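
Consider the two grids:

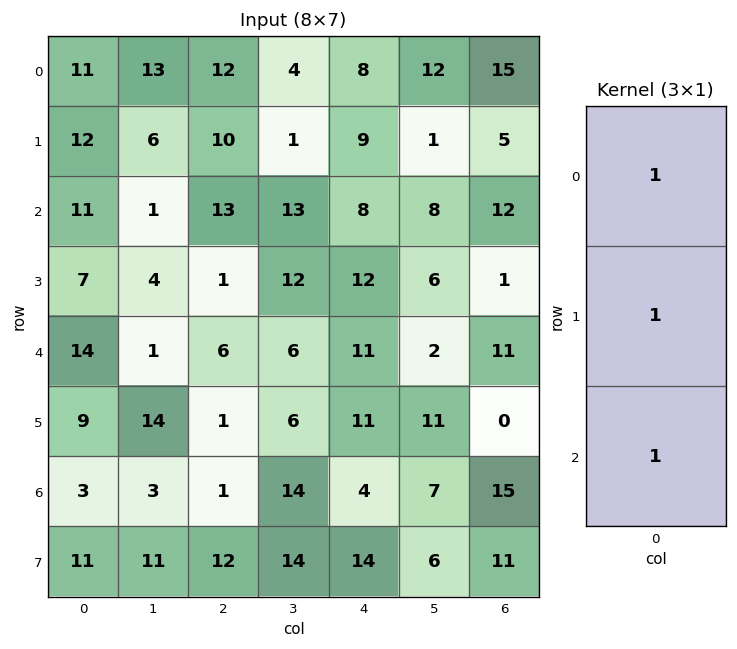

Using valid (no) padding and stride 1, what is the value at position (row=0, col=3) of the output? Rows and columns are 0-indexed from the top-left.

18

The receptive field on the input at this output position is [4 / 1 / 13]. Elementwise product with the kernel and sum: 4·1 + 1·1 + 13·1.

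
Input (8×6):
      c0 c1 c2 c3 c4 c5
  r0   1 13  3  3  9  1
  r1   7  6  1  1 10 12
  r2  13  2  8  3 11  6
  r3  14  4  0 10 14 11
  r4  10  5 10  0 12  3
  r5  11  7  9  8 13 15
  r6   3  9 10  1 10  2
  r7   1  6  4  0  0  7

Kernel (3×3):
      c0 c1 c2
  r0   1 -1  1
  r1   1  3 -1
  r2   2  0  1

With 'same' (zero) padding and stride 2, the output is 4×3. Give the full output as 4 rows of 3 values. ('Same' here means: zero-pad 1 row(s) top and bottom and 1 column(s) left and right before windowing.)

-4 32 43
40 47 64
22 71 71
2 56 46

Output[0,0]: The receptive field on the zero-padded input at this output position is [0 0 0 / 0 1 13 / 0 7 6]. Elementwise product with the kernel and sum: 0·1 + 0·-1 + 0·1 + 0·1 + 1·3 + 13·-1 + 0·2 + 6·1.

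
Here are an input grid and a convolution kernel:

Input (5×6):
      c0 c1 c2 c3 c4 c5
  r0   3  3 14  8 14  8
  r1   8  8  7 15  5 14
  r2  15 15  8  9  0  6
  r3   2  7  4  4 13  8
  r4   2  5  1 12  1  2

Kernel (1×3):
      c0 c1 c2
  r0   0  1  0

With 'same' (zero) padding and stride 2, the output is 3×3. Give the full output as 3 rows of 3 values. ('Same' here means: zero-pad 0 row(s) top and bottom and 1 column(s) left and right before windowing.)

3 14 14
15 8 0
2 1 1

Output[0,0]: The receptive field on the zero-padded input at this output position is [0 3 3]. Elementwise product with the kernel and sum: 3·1.
Output[0,1]: The receptive field on the zero-padded input at this output position is [3 14 8]. Elementwise product with the kernel and sum: 14·1.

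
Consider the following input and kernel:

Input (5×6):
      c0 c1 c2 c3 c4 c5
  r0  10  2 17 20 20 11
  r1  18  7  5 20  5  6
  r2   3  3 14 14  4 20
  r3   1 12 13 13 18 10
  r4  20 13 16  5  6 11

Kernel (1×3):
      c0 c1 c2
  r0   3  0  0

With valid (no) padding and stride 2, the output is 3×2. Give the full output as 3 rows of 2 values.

Output[0,0]: The receptive field on the input at this output position is [10 2 17]. Elementwise product with the kernel and sum: 10·3.
Output[0,1]: The receptive field on the input at this output position is [17 20 20]. Elementwise product with the kernel and sum: 17·3.

30 51
9 42
60 48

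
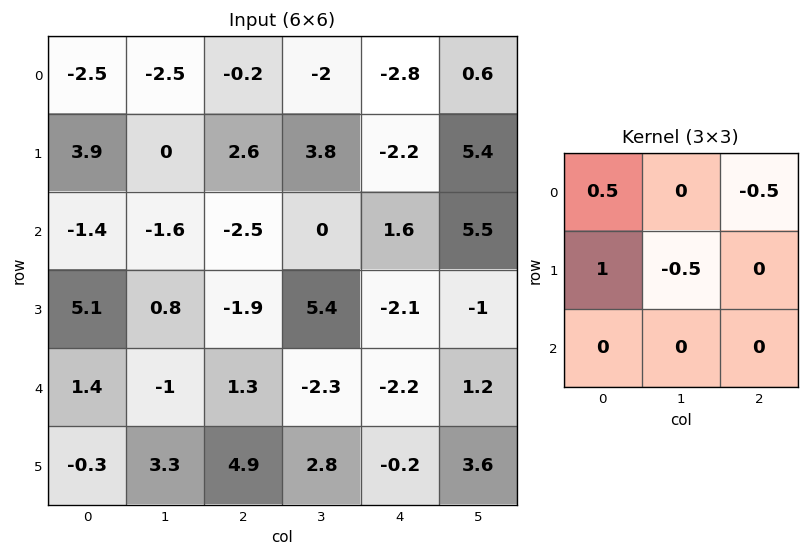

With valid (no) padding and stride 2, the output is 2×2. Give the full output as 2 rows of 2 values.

Output[0,0]: The receptive field on the input at this output position is [-2.5 -2.5 -0.2 / 3.9 0 2.6 / -1.4 -1.6 -2.5]. Elementwise product with the kernel and sum: -2.5·0.5 + -0.2·-0.5 + 3.9·1 + 0·-0.5.
Output[0,1]: The receptive field on the input at this output position is [-0.2 -2 -2.8 / 2.6 3.8 -2.2 / -2.5 0 1.6]. Elementwise product with the kernel and sum: -0.2·0.5 + -2.8·-0.5 + 2.6·1 + 3.8·-0.5.

2.75 2
5.25 -6.65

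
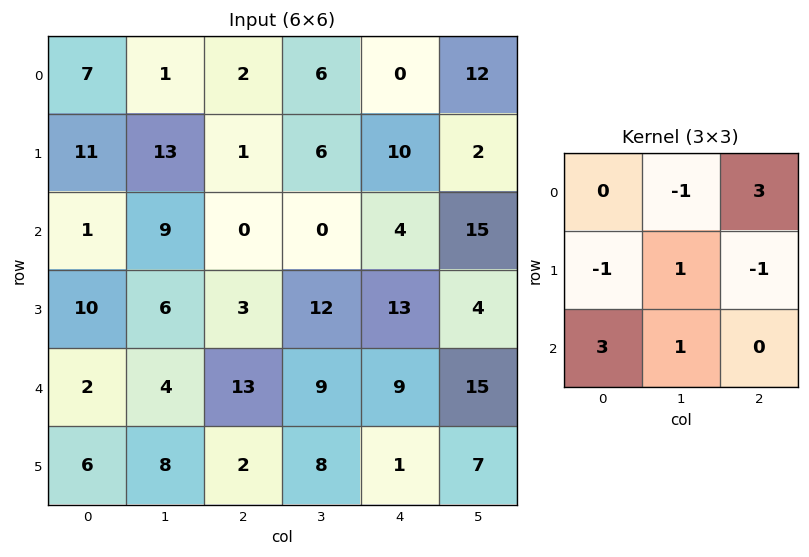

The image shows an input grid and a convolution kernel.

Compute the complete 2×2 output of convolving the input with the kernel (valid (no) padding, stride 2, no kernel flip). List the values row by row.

18 -11
-6 56

Output[0,0]: The receptive field on the input at this output position is [7 1 2 / 11 13 1 / 1 9 0]. Elementwise product with the kernel and sum: 1·-1 + 2·3 + 11·-1 + 13·1 + 1·-1 + 1·3 + 9·1.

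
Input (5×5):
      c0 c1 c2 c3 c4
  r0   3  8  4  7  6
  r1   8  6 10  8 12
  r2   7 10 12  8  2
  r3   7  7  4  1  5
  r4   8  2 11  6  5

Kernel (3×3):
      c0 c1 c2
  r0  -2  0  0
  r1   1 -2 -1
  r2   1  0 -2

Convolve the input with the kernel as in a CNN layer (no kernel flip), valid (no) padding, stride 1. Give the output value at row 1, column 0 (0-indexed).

The receptive field on the input at this output position is [8 6 10 / 7 10 12 / 7 7 4]. Elementwise product with the kernel and sum: 8·-2 + 7·1 + 10·-2 + 12·-1 + 7·1 + 4·-2.

-42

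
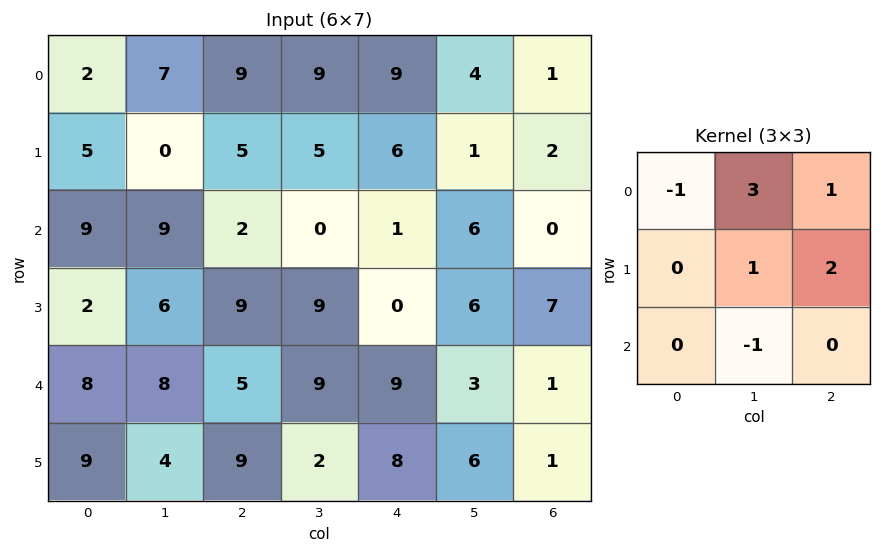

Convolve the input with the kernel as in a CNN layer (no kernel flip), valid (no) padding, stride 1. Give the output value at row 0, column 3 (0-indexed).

The receptive field on the input at this output position is [9 9 4 / 5 6 1 / 0 1 6]. Elementwise product with the kernel and sum: 9·-1 + 9·3 + 4·1 + 6·1 + 1·2 + 1·-1.

29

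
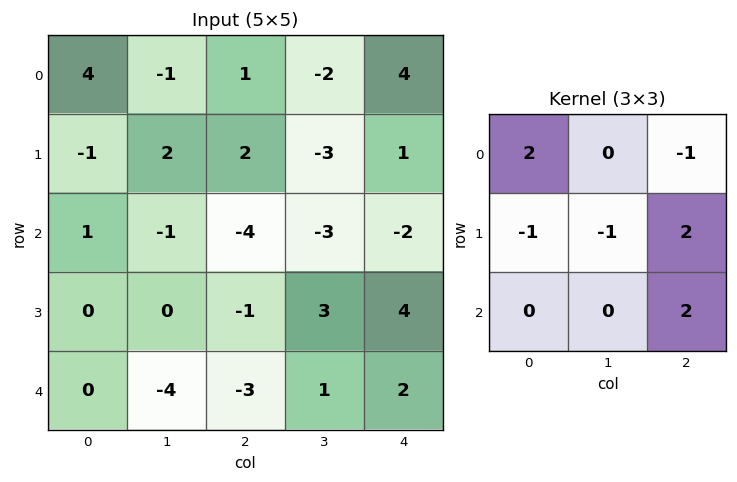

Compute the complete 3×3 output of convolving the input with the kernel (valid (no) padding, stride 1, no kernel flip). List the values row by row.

Output[0,0]: The receptive field on the input at this output position is [4 -1 1 / -1 2 2 / 1 -1 -4]. Elementwise product with the kernel and sum: 4·2 + 1·-1 + -1·-1 + 2·-1 + 2·2 + -4·2.

2 -16 -3
-14 12 14
-2 10 4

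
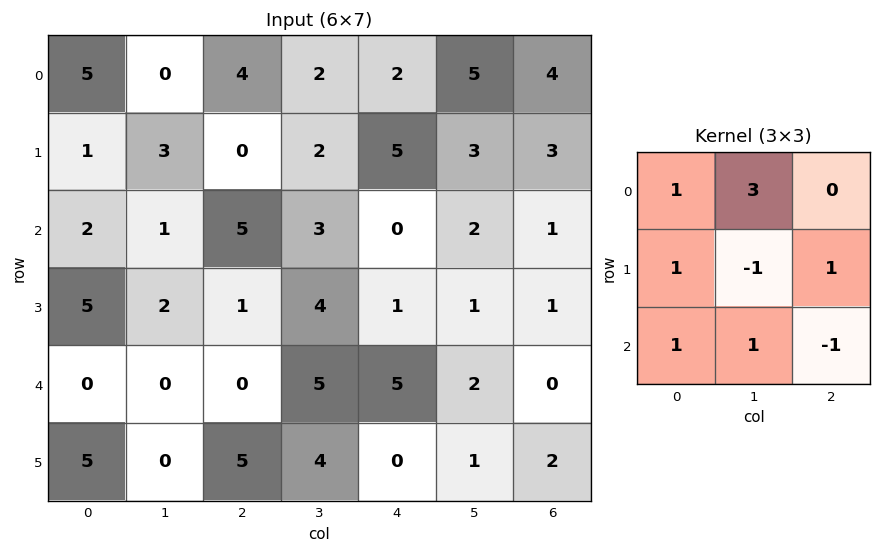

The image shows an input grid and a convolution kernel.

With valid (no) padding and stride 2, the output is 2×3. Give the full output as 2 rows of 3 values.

1 21 23
9 12 14

Output[0,0]: The receptive field on the input at this output position is [5 0 4 / 1 3 0 / 2 1 5]. Elementwise product with the kernel and sum: 5·1 + 0·3 + 1·1 + 3·-1 + 0·1 + 2·1 + 1·1 + 5·-1.
Output[0,1]: The receptive field on the input at this output position is [4 2 2 / 0 2 5 / 5 3 0]. Elementwise product with the kernel and sum: 4·1 + 2·3 + 0·1 + 2·-1 + 5·1 + 5·1 + 3·1 + 0·-1.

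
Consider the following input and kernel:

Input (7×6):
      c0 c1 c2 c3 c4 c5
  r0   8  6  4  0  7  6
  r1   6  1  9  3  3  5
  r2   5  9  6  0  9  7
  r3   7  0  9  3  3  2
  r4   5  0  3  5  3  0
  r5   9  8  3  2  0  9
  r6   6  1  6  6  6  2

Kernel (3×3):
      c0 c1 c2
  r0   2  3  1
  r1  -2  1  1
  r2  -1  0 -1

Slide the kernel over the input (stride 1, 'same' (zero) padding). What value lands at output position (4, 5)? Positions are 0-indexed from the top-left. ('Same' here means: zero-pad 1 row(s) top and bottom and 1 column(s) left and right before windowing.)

The receptive field on the zero-padded input at this output position is [3 2 0 / 3 0 0 / 0 9 0]. Elementwise product with the kernel and sum: 3·2 + 2·3 + 0·1 + 3·-2 + 0·1 + 0·1 + 0·-1 + 0·-1.

6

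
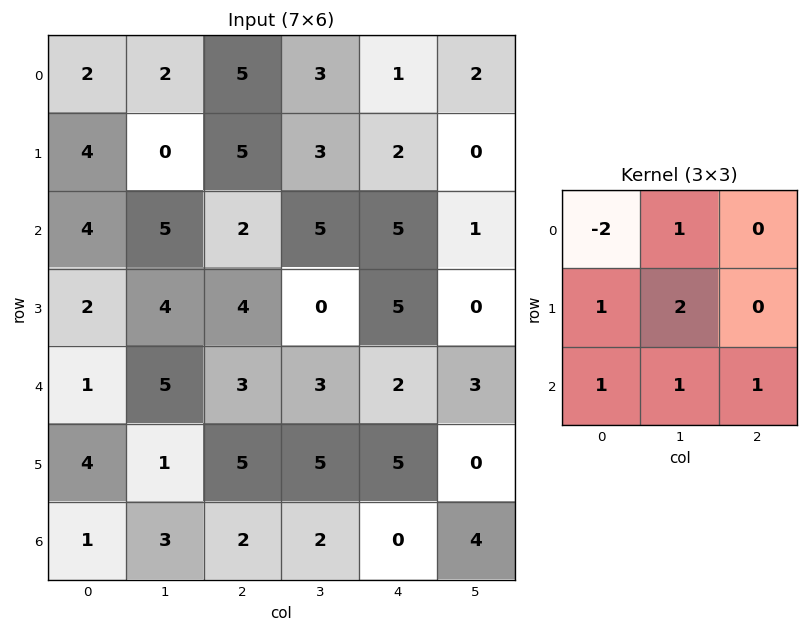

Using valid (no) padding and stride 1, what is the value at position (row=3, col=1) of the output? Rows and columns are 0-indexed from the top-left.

18

The receptive field on the input at this output position is [4 4 0 / 5 3 3 / 1 5 5]. Elementwise product with the kernel and sum: 4·-2 + 4·1 + 5·1 + 3·2 + 1·1 + 5·1 + 5·1.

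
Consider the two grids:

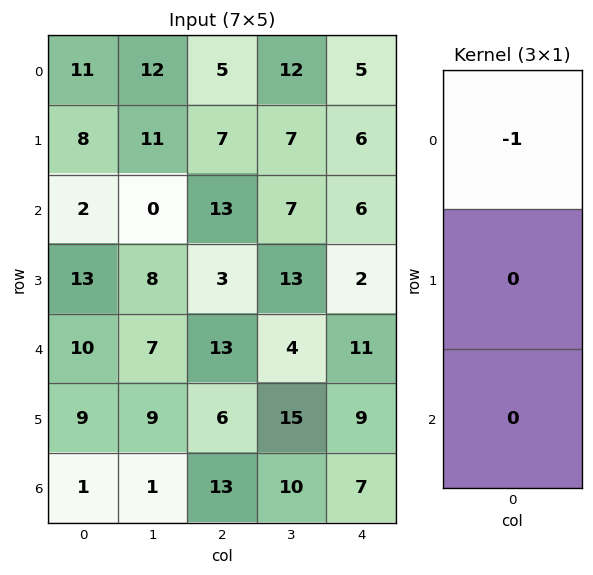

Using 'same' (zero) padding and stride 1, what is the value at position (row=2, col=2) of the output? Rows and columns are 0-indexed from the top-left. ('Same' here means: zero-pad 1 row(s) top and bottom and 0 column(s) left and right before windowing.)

The receptive field on the zero-padded input at this output position is [7 / 13 / 3]. Elementwise product with the kernel and sum: 7·-1.

-7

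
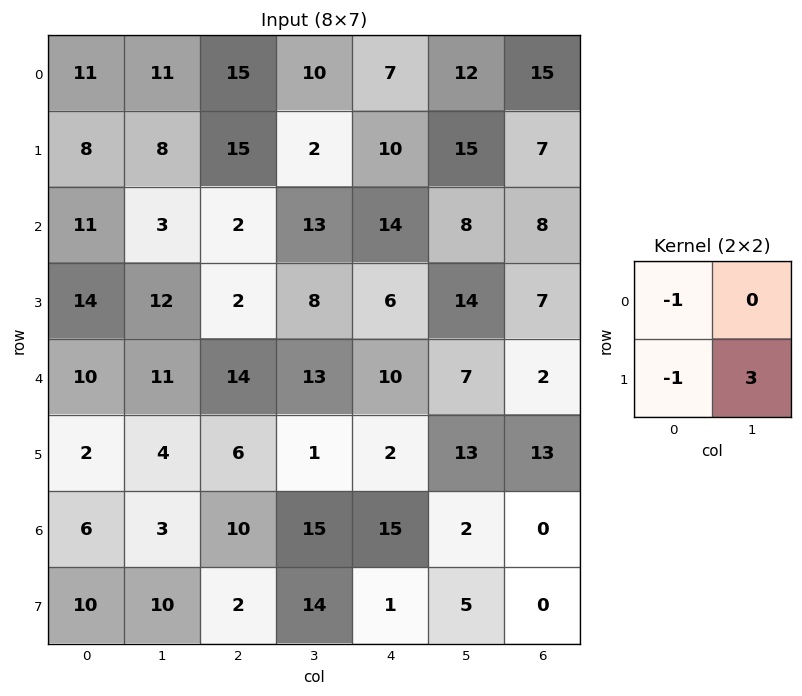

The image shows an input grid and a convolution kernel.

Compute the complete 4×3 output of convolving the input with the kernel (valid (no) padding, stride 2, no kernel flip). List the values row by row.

Output[0,0]: The receptive field on the input at this output position is [11 11 / 8 8]. Elementwise product with the kernel and sum: 11·-1 + 8·-1 + 8·3.

5 -24 28
11 20 22
0 -17 27
14 30 -1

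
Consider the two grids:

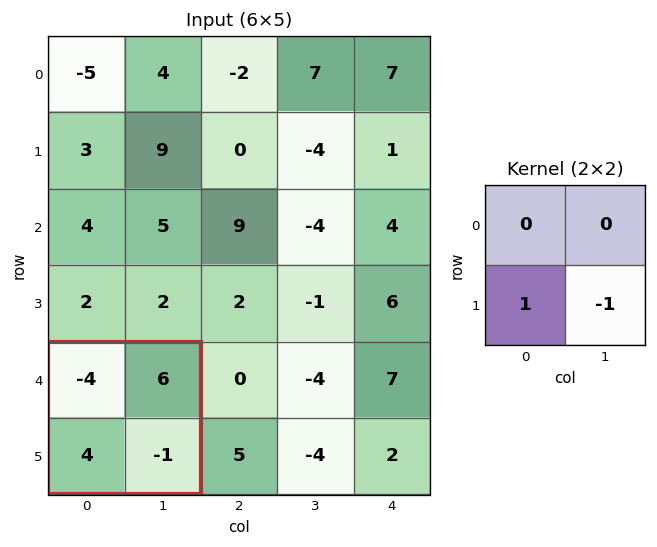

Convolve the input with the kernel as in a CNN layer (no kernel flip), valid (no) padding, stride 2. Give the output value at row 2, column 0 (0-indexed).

5

The receptive field on the input at this output position is [-4 6 / 4 -1]. Elementwise product with the kernel and sum: 4·1 + -1·-1.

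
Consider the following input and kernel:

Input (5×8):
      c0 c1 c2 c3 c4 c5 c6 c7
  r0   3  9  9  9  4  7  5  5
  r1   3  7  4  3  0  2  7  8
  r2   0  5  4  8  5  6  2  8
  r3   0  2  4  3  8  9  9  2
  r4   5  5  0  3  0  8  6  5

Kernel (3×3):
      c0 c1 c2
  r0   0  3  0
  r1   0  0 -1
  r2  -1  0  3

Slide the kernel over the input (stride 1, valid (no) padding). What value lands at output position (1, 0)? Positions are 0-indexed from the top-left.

29

The receptive field on the input at this output position is [3 7 4 / 0 5 4 / 0 2 4]. Elementwise product with the kernel and sum: 7·3 + 4·-1 + 0·-1 + 4·3.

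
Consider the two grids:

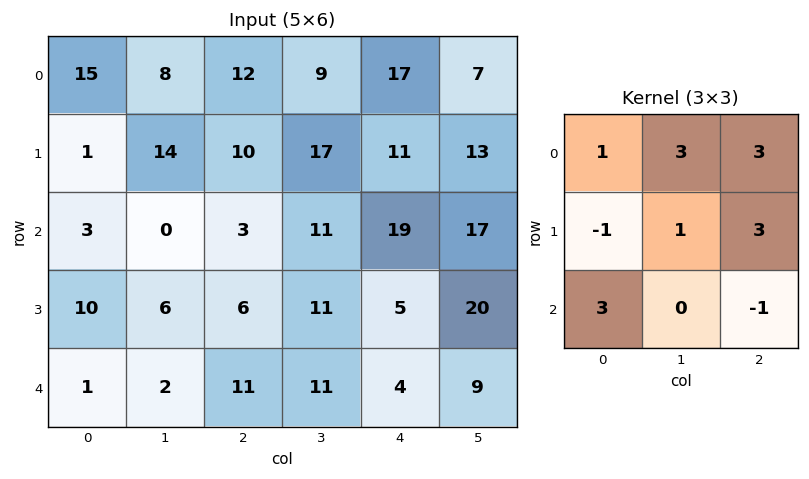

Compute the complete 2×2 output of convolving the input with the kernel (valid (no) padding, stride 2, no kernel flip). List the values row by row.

124 120
18 142

Output[0,0]: The receptive field on the input at this output position is [15 8 12 / 1 14 10 / 3 0 3]. Elementwise product with the kernel and sum: 15·1 + 8·3 + 12·3 + 1·-1 + 14·1 + 10·3 + 3·3 + 3·-1.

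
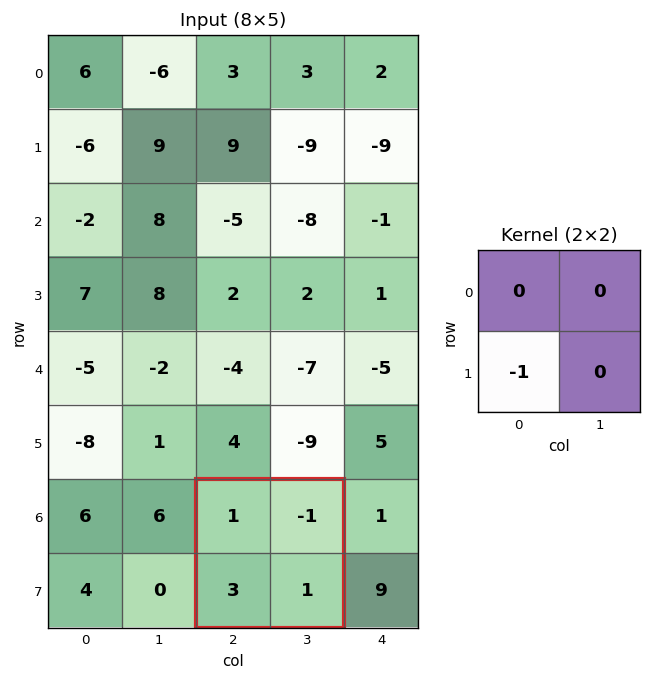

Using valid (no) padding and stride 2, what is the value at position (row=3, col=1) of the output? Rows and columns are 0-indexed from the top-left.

-3

The receptive field on the input at this output position is [1 -1 / 3 1]. Elementwise product with the kernel and sum: 3·-1.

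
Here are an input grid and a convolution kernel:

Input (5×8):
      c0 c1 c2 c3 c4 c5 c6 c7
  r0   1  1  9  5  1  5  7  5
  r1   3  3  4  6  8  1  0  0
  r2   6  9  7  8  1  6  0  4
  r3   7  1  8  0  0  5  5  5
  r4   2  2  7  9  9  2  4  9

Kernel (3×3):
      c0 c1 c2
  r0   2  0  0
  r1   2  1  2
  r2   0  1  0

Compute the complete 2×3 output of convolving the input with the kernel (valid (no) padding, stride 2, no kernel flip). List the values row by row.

28 56 25
45 39 19

Output[0,0]: The receptive field on the input at this output position is [1 1 9 / 3 3 4 / 6 9 7]. Elementwise product with the kernel and sum: 1·2 + 3·2 + 3·1 + 4·2 + 9·1.
Output[0,1]: The receptive field on the input at this output position is [9 5 1 / 4 6 8 / 7 8 1]. Elementwise product with the kernel and sum: 9·2 + 4·2 + 6·1 + 8·2 + 8·1.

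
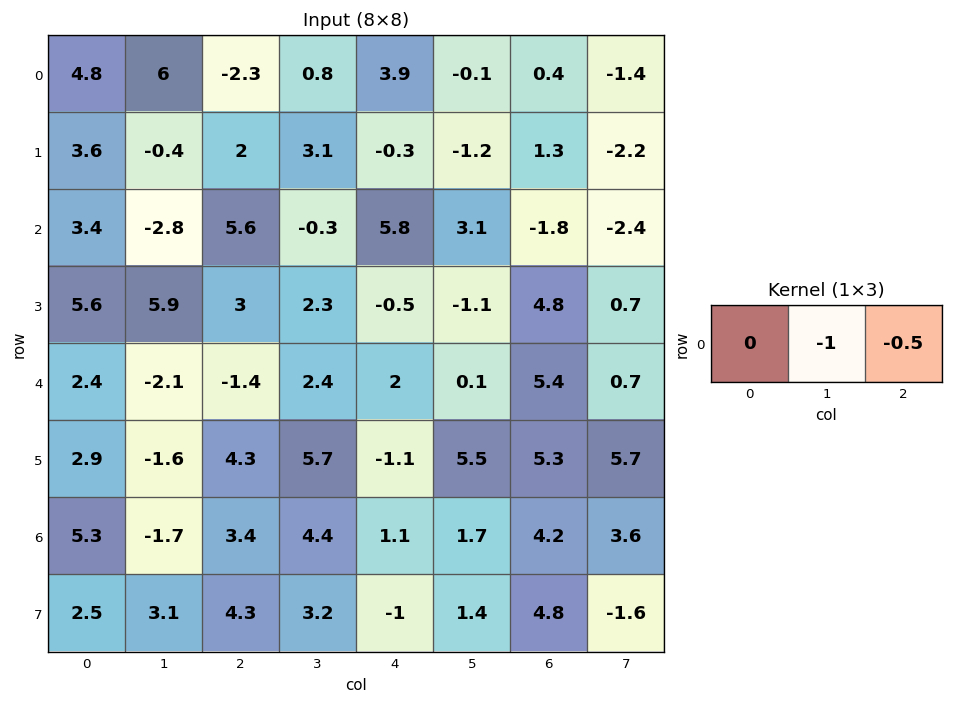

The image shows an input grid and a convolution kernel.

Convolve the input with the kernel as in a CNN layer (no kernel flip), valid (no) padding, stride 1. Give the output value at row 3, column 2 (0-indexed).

-2.05

The receptive field on the input at this output position is [3 2.3 -0.5]. Elementwise product with the kernel and sum: 2.3·-1 + -0.5·-0.5.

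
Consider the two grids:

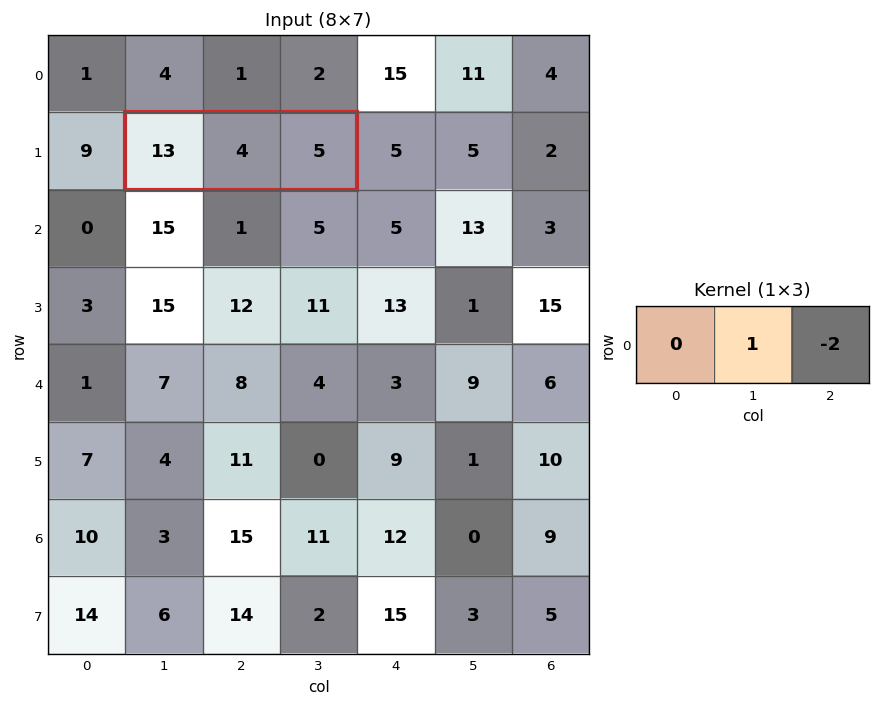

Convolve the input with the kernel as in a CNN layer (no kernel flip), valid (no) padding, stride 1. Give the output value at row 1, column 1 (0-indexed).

The receptive field on the input at this output position is [13 4 5]. Elementwise product with the kernel and sum: 4·1 + 5·-2.

-6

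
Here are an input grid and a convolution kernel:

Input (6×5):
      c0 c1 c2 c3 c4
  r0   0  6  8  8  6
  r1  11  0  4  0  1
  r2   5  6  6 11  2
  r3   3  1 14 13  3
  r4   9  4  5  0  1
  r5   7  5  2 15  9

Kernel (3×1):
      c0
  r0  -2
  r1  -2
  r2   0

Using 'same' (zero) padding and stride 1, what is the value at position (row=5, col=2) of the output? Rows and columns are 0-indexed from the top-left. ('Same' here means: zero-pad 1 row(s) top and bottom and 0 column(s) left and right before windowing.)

-14

The receptive field on the zero-padded input at this output position is [5 / 2 / 0]. Elementwise product with the kernel and sum: 5·-2 + 2·-2.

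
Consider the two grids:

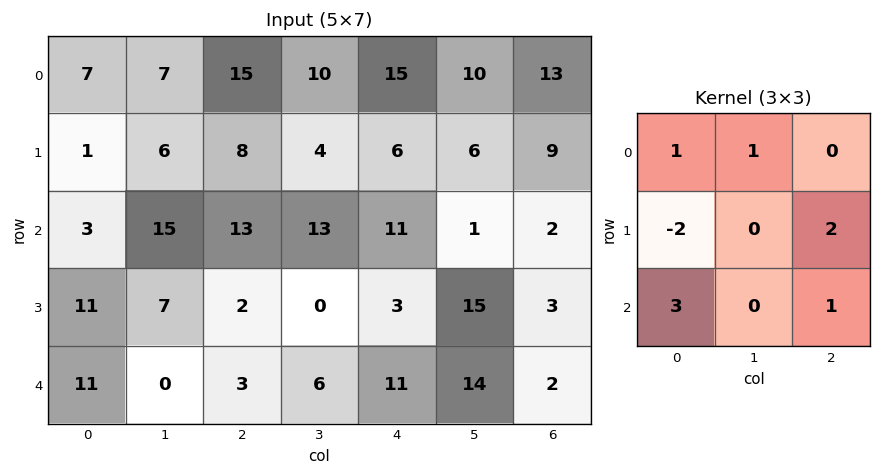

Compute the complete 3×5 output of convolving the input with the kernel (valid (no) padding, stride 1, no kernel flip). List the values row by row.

50 76 71 69 66
62 31 17 1 6
36 20 48 86 47

Output[0,0]: The receptive field on the input at this output position is [7 7 15 / 1 6 8 / 3 15 13]. Elementwise product with the kernel and sum: 7·1 + 7·1 + 1·-2 + 8·2 + 3·3 + 13·1.
Output[0,1]: The receptive field on the input at this output position is [7 15 10 / 6 8 4 / 15 13 13]. Elementwise product with the kernel and sum: 7·1 + 15·1 + 6·-2 + 4·2 + 15·3 + 13·1.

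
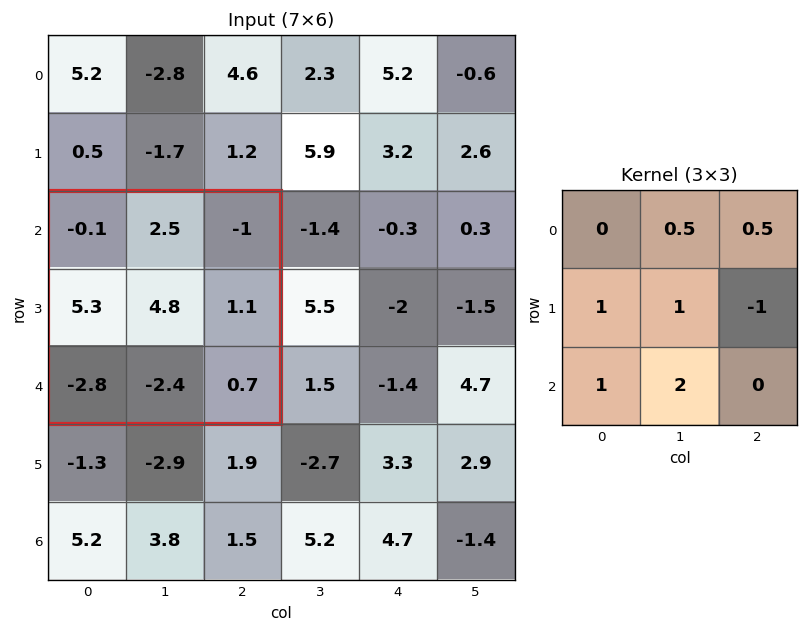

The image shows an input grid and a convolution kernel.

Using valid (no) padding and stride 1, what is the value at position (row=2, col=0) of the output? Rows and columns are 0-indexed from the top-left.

2.15

The receptive field on the input at this output position is [-0.1 2.5 -1 / 5.3 4.8 1.1 / -2.8 -2.4 0.7]. Elementwise product with the kernel and sum: 2.5·0.5 + -1·0.5 + 5.3·1 + 4.8·1 + 1.1·-1 + -2.8·1 + -2.4·2.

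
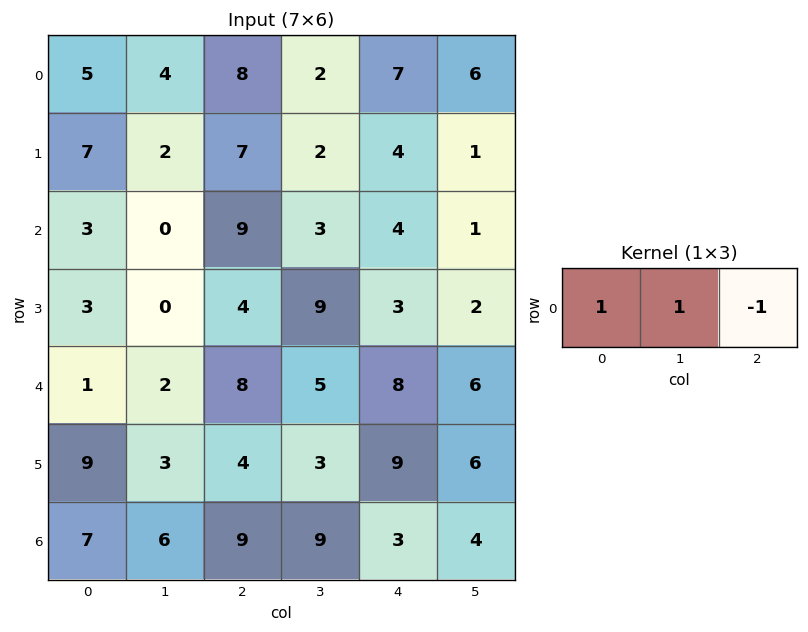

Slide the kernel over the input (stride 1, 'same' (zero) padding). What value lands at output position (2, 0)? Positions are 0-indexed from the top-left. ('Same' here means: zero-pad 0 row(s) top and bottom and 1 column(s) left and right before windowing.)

The receptive field on the zero-padded input at this output position is [0 3 0]. Elementwise product with the kernel and sum: 0·1 + 3·1 + 0·-1.

3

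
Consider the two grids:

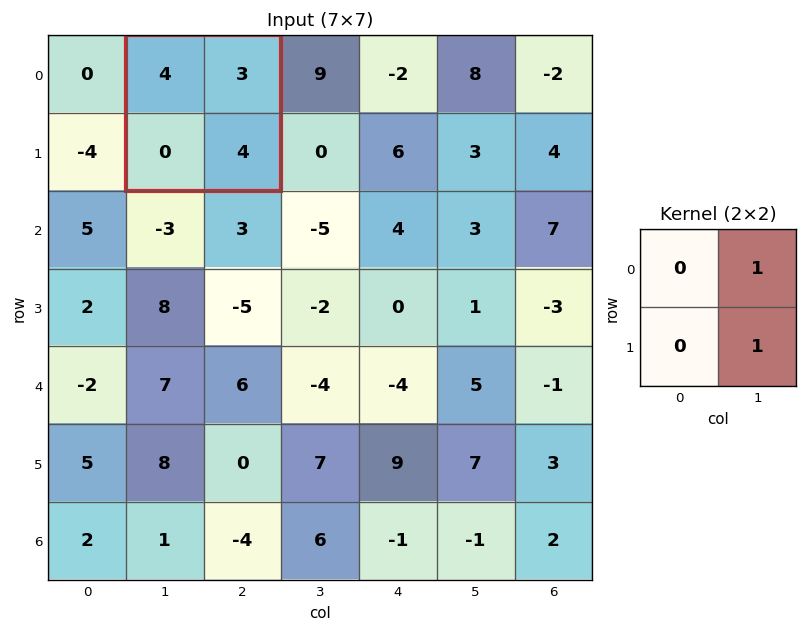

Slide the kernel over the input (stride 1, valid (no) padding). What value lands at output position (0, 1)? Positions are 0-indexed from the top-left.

7

The receptive field on the input at this output position is [4 3 / 0 4]. Elementwise product with the kernel and sum: 3·1 + 4·1.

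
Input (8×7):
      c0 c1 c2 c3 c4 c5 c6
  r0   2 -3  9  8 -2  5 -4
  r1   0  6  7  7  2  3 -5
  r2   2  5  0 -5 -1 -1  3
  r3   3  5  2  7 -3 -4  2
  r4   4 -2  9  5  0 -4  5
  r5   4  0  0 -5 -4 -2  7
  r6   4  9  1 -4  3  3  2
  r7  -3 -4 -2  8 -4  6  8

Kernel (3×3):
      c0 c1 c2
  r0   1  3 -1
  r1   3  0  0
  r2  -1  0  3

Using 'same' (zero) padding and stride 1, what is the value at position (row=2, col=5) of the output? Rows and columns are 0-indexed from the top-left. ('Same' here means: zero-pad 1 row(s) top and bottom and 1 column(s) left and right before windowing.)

22

The receptive field on the zero-padded input at this output position is [2 3 -5 / -1 -1 3 / -3 -4 2]. Elementwise product with the kernel and sum: 2·1 + 3·3 + -5·-1 + -1·3 + -3·-1 + 2·3.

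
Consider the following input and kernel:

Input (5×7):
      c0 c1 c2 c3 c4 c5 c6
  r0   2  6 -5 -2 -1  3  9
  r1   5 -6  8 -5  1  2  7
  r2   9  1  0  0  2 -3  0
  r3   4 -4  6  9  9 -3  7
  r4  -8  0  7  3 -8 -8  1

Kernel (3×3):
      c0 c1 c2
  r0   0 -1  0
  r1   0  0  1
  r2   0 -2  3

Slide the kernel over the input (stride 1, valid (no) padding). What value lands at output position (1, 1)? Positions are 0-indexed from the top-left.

7

The receptive field on the input at this output position is [-6 8 -5 / 1 0 0 / -4 6 9]. Elementwise product with the kernel and sum: 8·-1 + 0·1 + 6·-2 + 9·3.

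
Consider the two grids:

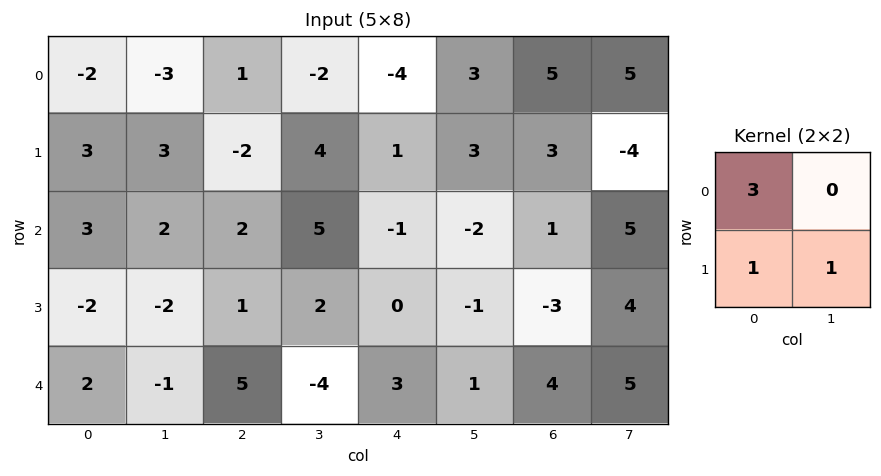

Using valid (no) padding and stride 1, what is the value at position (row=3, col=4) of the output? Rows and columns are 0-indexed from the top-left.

4

The receptive field on the input at this output position is [0 -1 / 3 1]. Elementwise product with the kernel and sum: 0·3 + 3·1 + 1·1.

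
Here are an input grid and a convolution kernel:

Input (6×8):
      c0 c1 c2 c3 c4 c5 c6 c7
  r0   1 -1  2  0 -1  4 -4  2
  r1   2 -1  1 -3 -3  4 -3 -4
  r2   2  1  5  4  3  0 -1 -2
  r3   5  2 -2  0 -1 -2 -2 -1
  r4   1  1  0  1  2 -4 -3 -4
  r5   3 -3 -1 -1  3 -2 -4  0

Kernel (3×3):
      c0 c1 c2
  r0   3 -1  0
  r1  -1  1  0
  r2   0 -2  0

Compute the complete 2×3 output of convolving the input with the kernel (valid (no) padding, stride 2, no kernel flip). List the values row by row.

Output[0,0]: The receptive field on the input at this output position is [1 -1 2 / 2 -1 1 / 2 1 5]. Elementwise product with the kernel and sum: 1·3 + -1·-1 + 2·-1 + -1·1 + 1·-2.

-1 -6 0
0 11 16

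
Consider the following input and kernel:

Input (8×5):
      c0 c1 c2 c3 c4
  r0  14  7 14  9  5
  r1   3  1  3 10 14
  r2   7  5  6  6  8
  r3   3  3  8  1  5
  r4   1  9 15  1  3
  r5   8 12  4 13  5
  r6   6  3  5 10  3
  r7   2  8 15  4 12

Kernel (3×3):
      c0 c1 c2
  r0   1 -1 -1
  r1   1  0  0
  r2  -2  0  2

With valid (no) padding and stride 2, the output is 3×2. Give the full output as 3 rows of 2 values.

-6 7
27 -24
-17 11

Output[0,0]: The receptive field on the input at this output position is [14 7 14 / 3 1 3 / 7 5 6]. Elementwise product with the kernel and sum: 14·1 + 7·-1 + 14·-1 + 3·1 + 7·-2 + 6·2.
Output[0,1]: The receptive field on the input at this output position is [14 9 5 / 3 10 14 / 6 6 8]. Elementwise product with the kernel and sum: 14·1 + 9·-1 + 5·-1 + 3·1 + 6·-2 + 8·2.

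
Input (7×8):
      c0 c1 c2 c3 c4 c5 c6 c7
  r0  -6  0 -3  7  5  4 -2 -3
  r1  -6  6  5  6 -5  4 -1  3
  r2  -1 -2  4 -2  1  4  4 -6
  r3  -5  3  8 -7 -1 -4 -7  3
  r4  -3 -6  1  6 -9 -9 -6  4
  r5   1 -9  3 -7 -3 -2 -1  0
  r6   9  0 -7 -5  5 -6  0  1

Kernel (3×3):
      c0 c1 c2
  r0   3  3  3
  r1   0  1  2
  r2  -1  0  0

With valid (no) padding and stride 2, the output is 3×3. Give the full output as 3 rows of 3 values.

-10 19 22
25 -1 18
-36 -12 -81

Output[0,0]: The receptive field on the input at this output position is [-6 0 -3 / -6 6 5 / -1 -2 4]. Elementwise product with the kernel and sum: -6·3 + 0·3 + -3·3 + 6·1 + 5·2 + -1·-1.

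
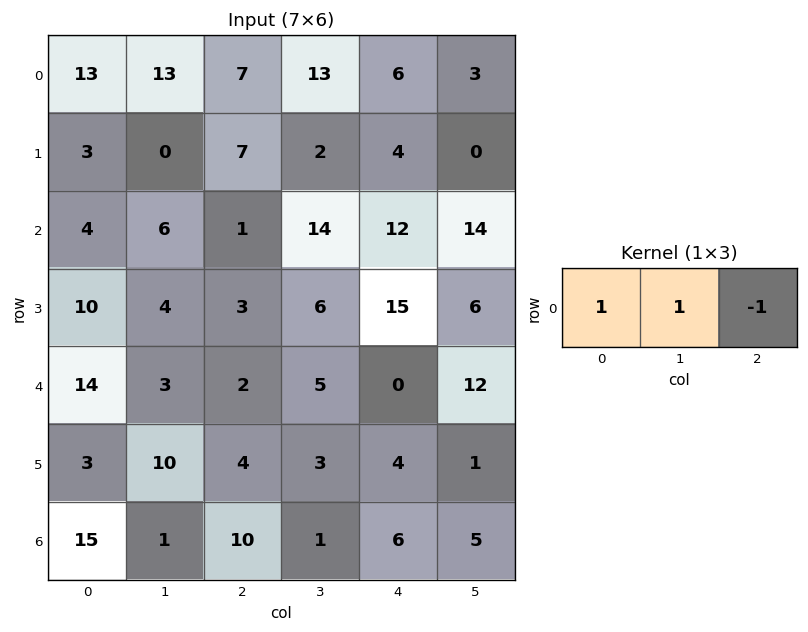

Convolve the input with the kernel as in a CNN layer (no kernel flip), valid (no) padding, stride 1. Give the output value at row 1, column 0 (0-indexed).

The receptive field on the input at this output position is [3 0 7]. Elementwise product with the kernel and sum: 3·1 + 0·1 + 7·-1.

-4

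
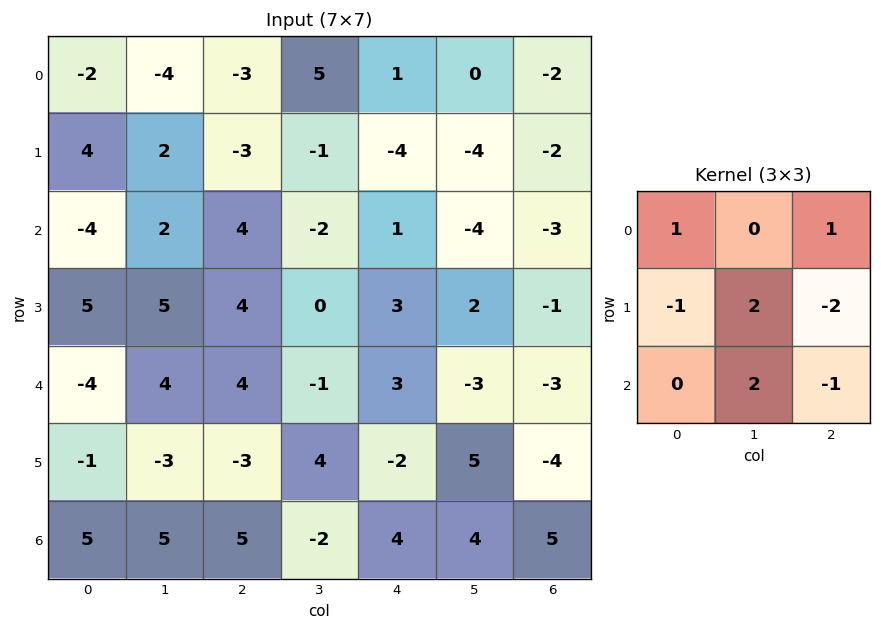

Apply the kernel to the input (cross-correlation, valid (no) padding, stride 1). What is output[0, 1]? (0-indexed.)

5

The receptive field on the input at this output position is [-4 -3 5 / 2 -3 -1 / 2 4 -2]. Elementwise product with the kernel and sum: -4·1 + 5·1 + 2·-1 + -3·2 + -1·-2 + 4·2 + -2·-1.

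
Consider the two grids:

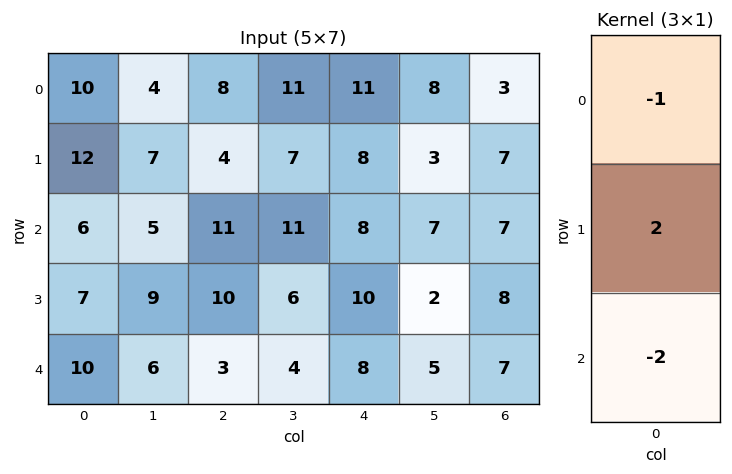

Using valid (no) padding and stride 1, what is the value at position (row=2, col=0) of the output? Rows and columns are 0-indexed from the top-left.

The receptive field on the input at this output position is [6 / 7 / 10]. Elementwise product with the kernel and sum: 6·-1 + 7·2 + 10·-2.

-12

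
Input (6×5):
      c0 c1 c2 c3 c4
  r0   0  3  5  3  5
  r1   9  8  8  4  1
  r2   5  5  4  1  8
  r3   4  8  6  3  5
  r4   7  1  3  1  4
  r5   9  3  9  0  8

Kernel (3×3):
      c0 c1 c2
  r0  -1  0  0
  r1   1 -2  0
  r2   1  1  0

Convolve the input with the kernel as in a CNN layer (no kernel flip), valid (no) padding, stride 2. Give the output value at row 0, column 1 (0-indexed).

The receptive field on the input at this output position is [5 3 5 / 8 4 1 / 4 1 8]. Elementwise product with the kernel and sum: 5·-1 + 8·1 + 4·-2 + 4·1 + 1·1.

0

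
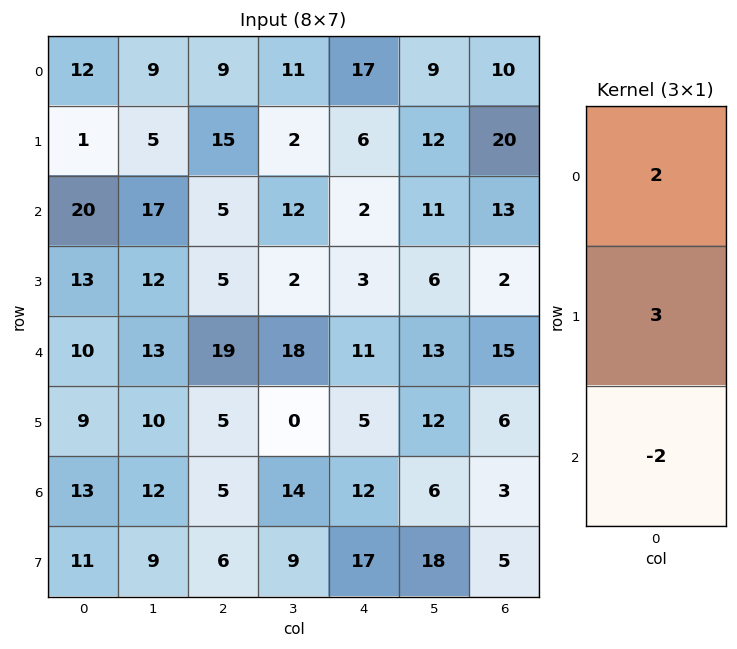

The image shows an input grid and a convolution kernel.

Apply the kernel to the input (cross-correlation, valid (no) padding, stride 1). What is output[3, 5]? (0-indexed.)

27

The receptive field on the input at this output position is [6 / 13 / 12]. Elementwise product with the kernel and sum: 6·2 + 13·3 + 12·-2.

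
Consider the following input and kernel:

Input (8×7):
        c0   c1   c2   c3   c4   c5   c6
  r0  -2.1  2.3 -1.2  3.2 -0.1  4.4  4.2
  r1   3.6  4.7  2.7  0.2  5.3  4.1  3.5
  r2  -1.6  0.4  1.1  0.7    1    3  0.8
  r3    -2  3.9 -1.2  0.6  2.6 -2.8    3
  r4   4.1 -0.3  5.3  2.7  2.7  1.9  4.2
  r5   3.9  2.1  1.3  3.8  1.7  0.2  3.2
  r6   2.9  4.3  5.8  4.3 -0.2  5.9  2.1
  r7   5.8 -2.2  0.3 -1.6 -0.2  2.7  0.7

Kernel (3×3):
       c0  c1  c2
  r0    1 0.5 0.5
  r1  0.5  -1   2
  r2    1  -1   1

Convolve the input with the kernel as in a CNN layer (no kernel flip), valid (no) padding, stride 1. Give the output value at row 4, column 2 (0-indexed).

The receptive field on the input at this output position is [5.3 2.7 2.7 / 1.3 3.8 1.7 / 5.8 4.3 -0.2]. Elementwise product with the kernel and sum: 5.3·1 + 2.7·0.5 + 2.7·0.5 + 1.3·0.5 + 3.8·-1 + 1.7·2 + 5.8·1 + 4.3·-1 + -0.2·1.

9.55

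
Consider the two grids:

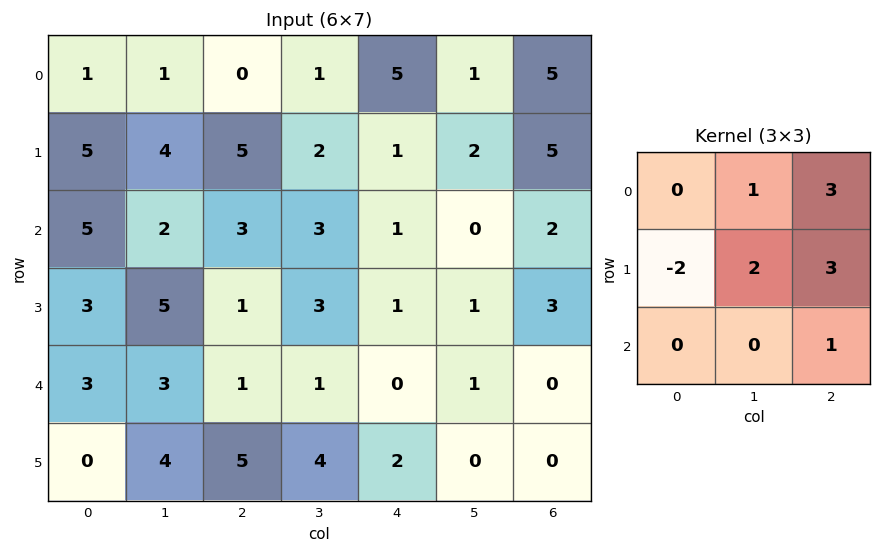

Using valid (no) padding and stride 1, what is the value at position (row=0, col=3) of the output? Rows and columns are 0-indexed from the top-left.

12

The receptive field on the input at this output position is [1 5 1 / 2 1 2 / 3 1 0]. Elementwise product with the kernel and sum: 5·1 + 1·3 + 2·-2 + 1·2 + 2·3 + 0·1.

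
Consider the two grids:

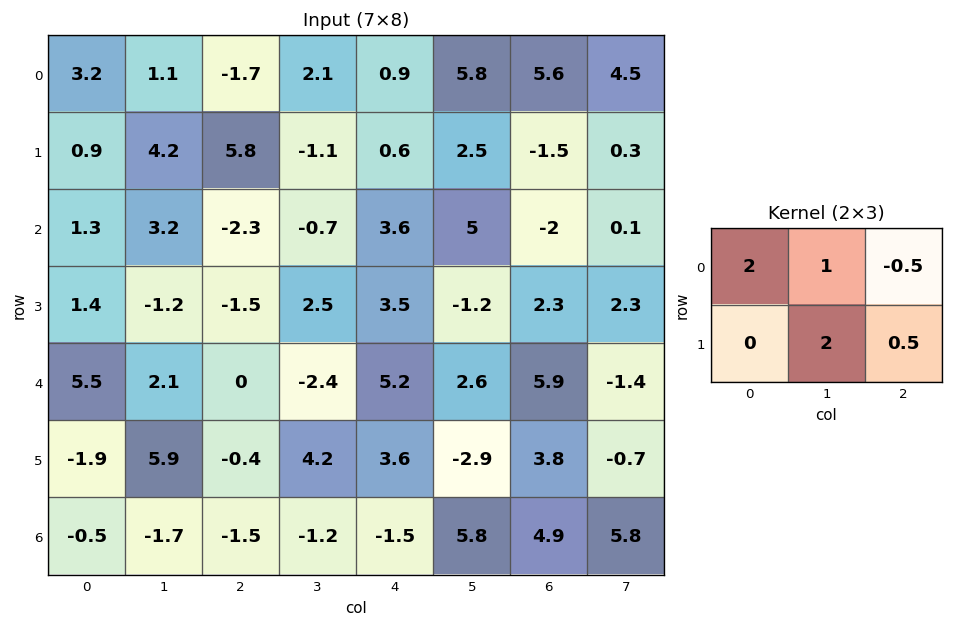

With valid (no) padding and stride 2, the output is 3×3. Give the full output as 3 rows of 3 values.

19.65 -3.65 9.05
3.8 -0.35 11.95
24.7 5.2 6.15

Output[0,0]: The receptive field on the input at this output position is [3.2 1.1 -1.7 / 0.9 4.2 5.8]. Elementwise product with the kernel and sum: 3.2·2 + 1.1·1 + -1.7·-0.5 + 4.2·2 + 5.8·0.5.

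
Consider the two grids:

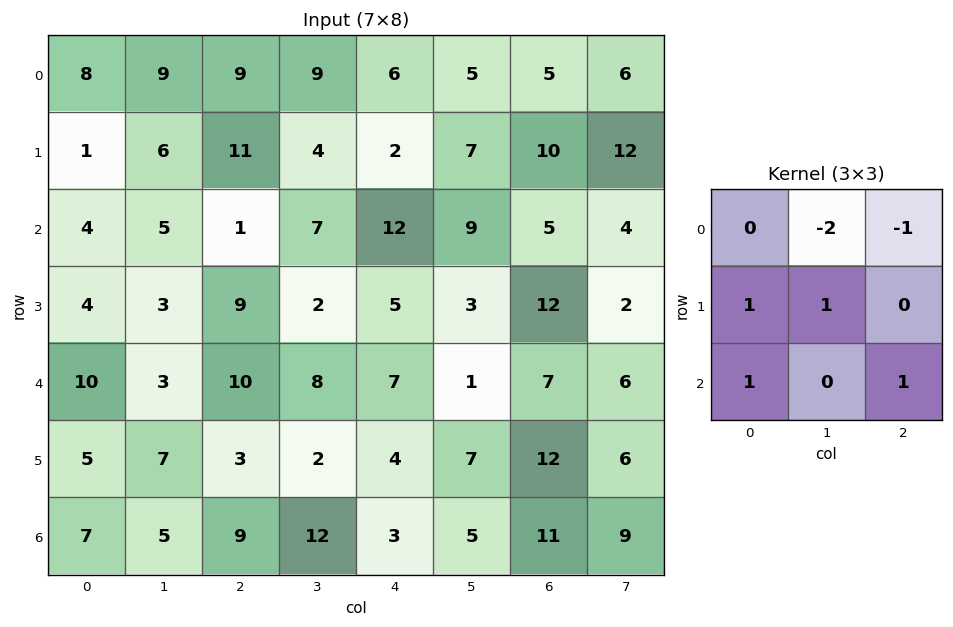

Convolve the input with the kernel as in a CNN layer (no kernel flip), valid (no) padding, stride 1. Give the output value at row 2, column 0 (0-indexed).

The receptive field on the input at this output position is [4 5 1 / 4 3 9 / 10 3 10]. Elementwise product with the kernel and sum: 5·-2 + 1·-1 + 4·1 + 3·1 + 10·1 + 10·1.

16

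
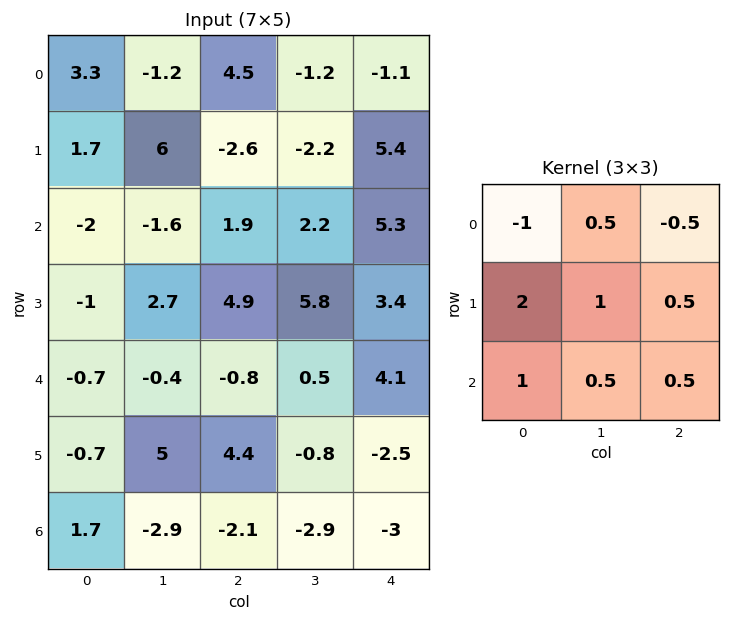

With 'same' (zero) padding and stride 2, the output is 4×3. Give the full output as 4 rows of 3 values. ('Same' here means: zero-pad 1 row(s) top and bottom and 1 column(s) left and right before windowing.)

Output[0,0]: The receptive field on the zero-padded input at this output position is [0 0 0 / 0 3.3 -1.2 / 0 1.7 6]. Elementwise product with the kernel and sum: 0·-1 + 0·0.5 + 0·-0.5 + 0·2 + 3.3·1 + -1.2·0.5 + 0·1 + 1.7·0.5 + 6·0.5.
Output[0,1]: The receptive field on the zero-padded input at this output position is [0 0 0 / -1.2 4.5 -1.2 / 6 -2.6 -2.2]. Elementwise product with the kernel and sum: 0·-1 + 0·0.5 + 0·-0.5 + -1.2·2 + 4.5·1 + -1.2·0.5 + 6·1 + -2.6·0.5 + -2.2·0.5.

6.55 5.1 -3
-4.1 1.65 22.1
-0.6 2.3 -1.05
-2.6 -11.75 -9.25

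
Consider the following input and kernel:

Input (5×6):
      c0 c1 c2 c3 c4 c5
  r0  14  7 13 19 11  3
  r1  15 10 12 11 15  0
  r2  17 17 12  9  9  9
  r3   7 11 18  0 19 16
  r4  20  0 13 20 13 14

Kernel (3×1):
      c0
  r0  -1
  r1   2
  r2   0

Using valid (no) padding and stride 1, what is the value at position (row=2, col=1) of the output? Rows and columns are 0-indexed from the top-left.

5

The receptive field on the input at this output position is [17 / 11 / 0]. Elementwise product with the kernel and sum: 17·-1 + 11·2.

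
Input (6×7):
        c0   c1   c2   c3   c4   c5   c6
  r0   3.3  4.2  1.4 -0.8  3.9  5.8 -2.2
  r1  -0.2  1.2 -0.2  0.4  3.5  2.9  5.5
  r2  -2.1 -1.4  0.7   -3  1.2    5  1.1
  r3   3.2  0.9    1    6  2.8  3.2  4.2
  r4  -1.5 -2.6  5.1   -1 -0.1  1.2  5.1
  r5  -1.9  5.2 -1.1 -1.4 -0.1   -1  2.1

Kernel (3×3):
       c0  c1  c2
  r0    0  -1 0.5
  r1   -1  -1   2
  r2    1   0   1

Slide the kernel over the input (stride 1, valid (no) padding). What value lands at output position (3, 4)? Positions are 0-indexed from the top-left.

10

The receptive field on the input at this output position is [2.8 3.2 4.2 / -0.1 1.2 5.1 / -0.1 -1 2.1]. Elementwise product with the kernel and sum: 3.2·-1 + 4.2·0.5 + -0.1·-1 + 1.2·-1 + 5.1·2 + -0.1·1 + 2.1·1.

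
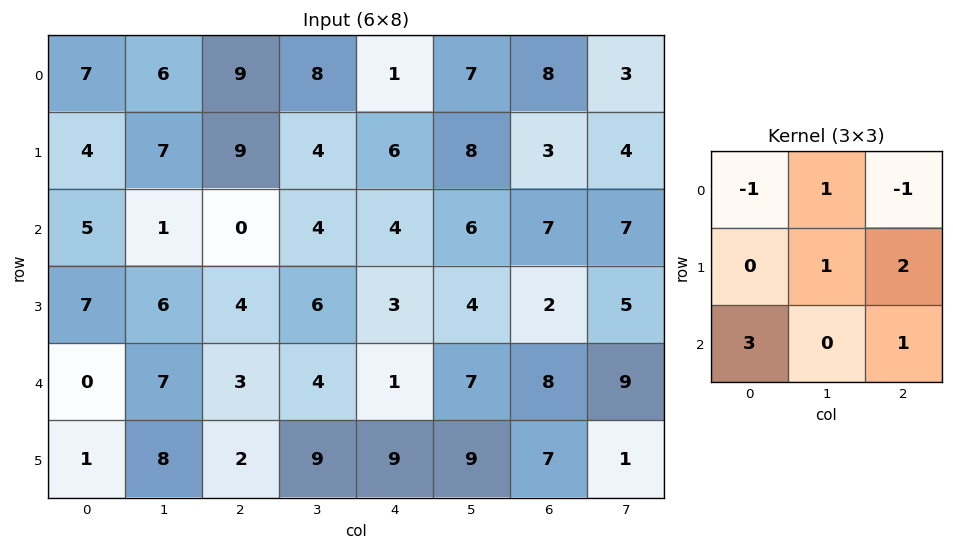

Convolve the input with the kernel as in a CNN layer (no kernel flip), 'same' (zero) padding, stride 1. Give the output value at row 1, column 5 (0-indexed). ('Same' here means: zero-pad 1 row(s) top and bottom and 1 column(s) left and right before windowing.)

The receptive field on the zero-padded input at this output position is [1 7 8 / 6 8 3 / 4 6 7]. Elementwise product with the kernel and sum: 1·-1 + 7·1 + 8·-1 + 8·1 + 3·2 + 4·3 + 7·1.

31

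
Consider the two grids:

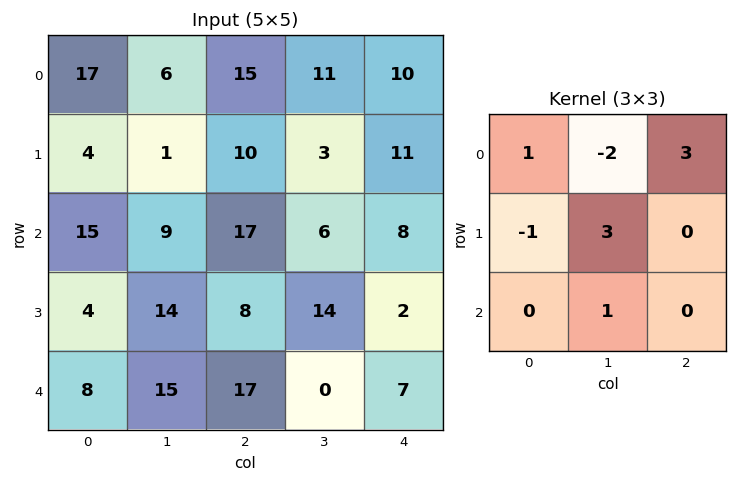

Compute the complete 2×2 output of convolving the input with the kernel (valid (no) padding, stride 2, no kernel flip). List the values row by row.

Output[0,0]: The receptive field on the input at this output position is [17 6 15 / 4 1 10 / 15 9 17]. Elementwise product with the kernel and sum: 17·1 + 6·-2 + 15·3 + 4·-1 + 1·3 + 9·1.

58 28
101 63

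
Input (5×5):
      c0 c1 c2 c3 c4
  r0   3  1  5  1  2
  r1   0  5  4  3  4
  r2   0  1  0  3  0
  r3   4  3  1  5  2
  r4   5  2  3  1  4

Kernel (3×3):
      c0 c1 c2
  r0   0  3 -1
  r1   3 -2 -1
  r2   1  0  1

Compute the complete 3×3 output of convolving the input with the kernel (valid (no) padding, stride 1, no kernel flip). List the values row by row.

-16 22 3
14 17 2
16 2 7

Output[0,0]: The receptive field on the input at this output position is [3 1 5 / 0 5 4 / 0 1 0]. Elementwise product with the kernel and sum: 1·3 + 5·-1 + 0·3 + 5·-2 + 4·-1 + 0·1 + 0·1.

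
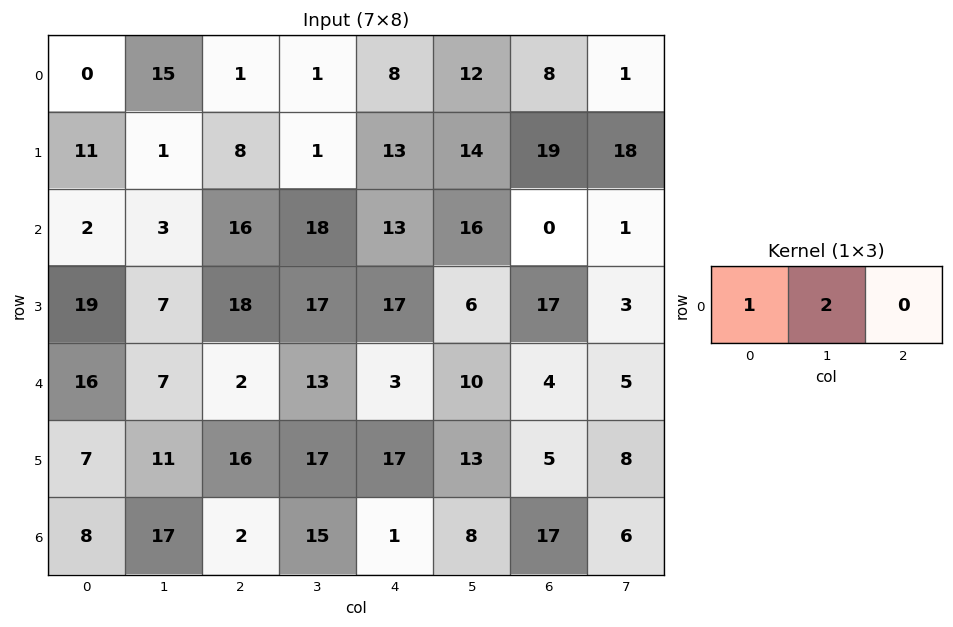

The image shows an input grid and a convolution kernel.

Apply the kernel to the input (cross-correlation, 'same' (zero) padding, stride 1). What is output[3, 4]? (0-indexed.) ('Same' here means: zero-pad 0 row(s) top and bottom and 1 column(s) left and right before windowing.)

51

The receptive field on the zero-padded input at this output position is [17 17 6]. Elementwise product with the kernel and sum: 17·1 + 17·2.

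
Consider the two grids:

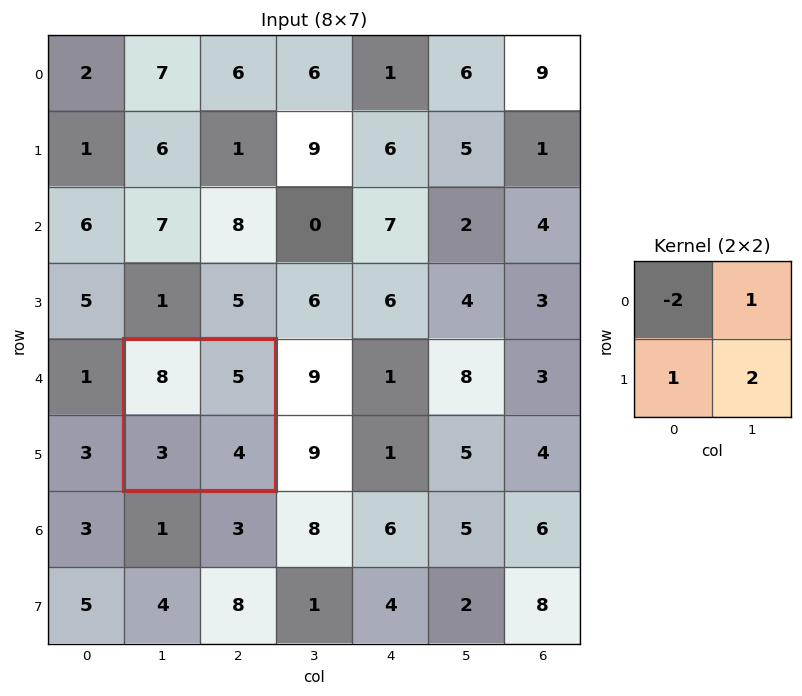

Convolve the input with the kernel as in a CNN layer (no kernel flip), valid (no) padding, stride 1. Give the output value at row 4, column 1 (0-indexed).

0

The receptive field on the input at this output position is [8 5 / 3 4]. Elementwise product with the kernel and sum: 8·-2 + 5·1 + 3·1 + 4·2.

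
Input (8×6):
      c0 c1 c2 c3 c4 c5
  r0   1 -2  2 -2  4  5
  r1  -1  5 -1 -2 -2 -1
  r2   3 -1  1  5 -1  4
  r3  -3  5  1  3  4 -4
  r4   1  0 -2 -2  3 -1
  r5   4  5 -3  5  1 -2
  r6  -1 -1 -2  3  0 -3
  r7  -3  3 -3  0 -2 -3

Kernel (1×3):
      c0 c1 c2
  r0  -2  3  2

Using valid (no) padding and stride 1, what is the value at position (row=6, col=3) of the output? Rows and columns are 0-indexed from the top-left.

The receptive field on the input at this output position is [3 0 -3]. Elementwise product with the kernel and sum: 3·-2 + 0·3 + -3·2.

-12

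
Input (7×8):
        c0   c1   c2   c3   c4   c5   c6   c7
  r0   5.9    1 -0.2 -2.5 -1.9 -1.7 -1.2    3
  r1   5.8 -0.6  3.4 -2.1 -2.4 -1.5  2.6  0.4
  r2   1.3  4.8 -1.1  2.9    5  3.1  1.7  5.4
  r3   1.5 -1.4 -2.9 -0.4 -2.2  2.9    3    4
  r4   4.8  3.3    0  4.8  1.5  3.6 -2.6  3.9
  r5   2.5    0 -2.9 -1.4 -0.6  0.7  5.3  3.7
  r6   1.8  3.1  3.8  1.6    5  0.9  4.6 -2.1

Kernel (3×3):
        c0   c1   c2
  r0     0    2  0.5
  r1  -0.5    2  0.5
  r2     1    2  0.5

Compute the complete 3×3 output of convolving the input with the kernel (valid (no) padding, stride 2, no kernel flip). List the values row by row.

9.85 -5.85 7.55
15.45 18.2 22.85
13.8 18.2 19.35

Output[0,0]: The receptive field on the input at this output position is [5.9 1 -0.2 / 5.8 -0.6 3.4 / 1.3 4.8 -1.1]. Elementwise product with the kernel and sum: 1·2 + -0.2·0.5 + 5.8·-0.5 + -0.6·2 + 3.4·0.5 + 1.3·1 + 4.8·2 + -1.1·0.5.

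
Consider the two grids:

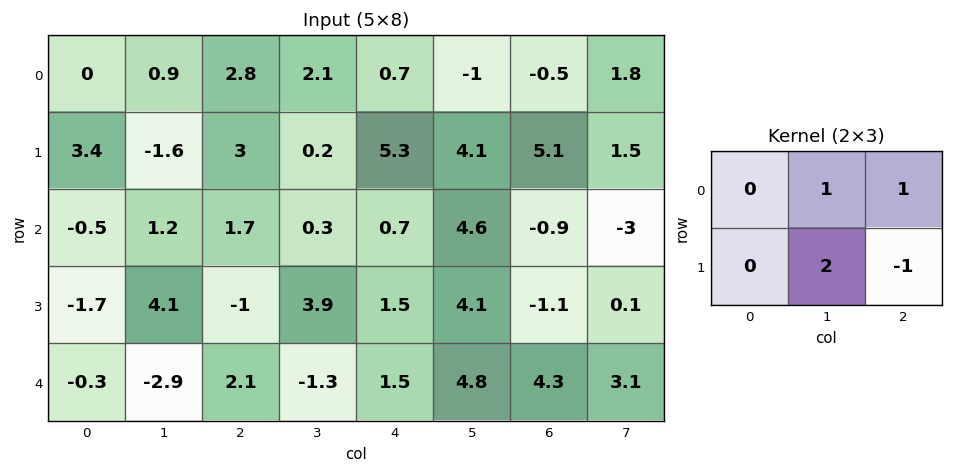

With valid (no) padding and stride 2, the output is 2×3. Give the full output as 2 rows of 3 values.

-2.5 -2.1 1.6
12.1 7.3 13

Output[0,0]: The receptive field on the input at this output position is [0 0.9 2.8 / 3.4 -1.6 3]. Elementwise product with the kernel and sum: 0.9·1 + 2.8·1 + -1.6·2 + 3·-1.
Output[0,1]: The receptive field on the input at this output position is [2.8 2.1 0.7 / 3 0.2 5.3]. Elementwise product with the kernel and sum: 2.1·1 + 0.7·1 + 0.2·2 + 5.3·-1.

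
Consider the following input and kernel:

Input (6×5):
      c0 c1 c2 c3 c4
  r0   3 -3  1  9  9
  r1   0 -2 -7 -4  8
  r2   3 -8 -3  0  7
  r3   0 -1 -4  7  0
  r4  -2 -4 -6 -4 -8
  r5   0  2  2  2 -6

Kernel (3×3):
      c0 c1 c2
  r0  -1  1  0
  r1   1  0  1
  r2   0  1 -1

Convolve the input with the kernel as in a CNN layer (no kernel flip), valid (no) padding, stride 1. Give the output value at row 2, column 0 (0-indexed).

-13

The receptive field on the input at this output position is [3 -8 -3 / 0 -1 -4 / -2 -4 -6]. Elementwise product with the kernel and sum: 3·-1 + -8·1 + 0·1 + -4·1 + -4·1 + -6·-1.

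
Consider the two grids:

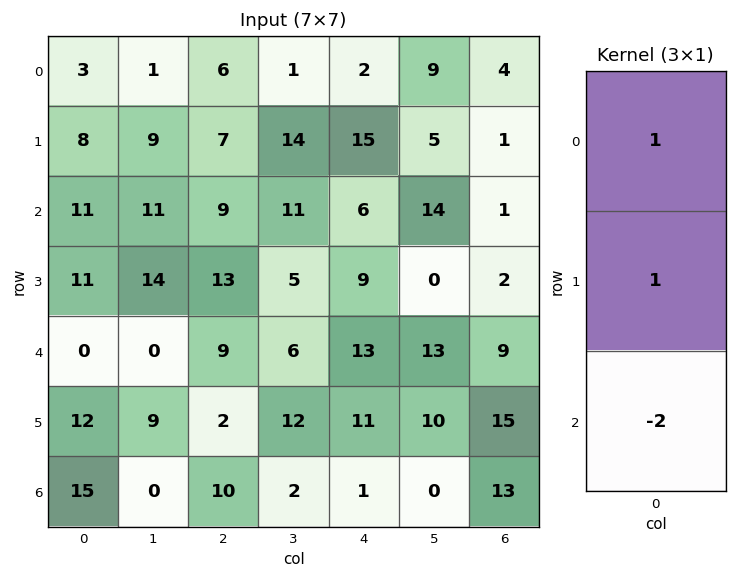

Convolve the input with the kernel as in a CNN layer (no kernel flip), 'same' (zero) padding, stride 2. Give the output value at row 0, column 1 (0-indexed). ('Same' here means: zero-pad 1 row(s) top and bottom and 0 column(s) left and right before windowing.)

-8

The receptive field on the zero-padded input at this output position is [0 / 6 / 7]. Elementwise product with the kernel and sum: 0·1 + 6·1 + 7·-2.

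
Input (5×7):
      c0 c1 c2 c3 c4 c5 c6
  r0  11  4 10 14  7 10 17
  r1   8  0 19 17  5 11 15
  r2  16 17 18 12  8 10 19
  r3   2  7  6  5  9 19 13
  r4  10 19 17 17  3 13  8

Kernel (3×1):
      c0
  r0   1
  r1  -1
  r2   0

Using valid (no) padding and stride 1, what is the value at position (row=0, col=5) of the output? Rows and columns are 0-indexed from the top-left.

The receptive field on the input at this output position is [10 / 11 / 10]. Elementwise product with the kernel and sum: 10·1 + 11·-1.

-1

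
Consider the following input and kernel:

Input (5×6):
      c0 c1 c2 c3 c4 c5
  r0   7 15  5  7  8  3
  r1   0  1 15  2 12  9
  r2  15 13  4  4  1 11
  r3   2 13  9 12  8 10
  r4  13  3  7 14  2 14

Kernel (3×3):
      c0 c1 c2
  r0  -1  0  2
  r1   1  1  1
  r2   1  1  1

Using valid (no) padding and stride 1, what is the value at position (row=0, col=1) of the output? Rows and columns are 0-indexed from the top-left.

38

The receptive field on the input at this output position is [15 5 7 / 1 15 2 / 13 4 4]. Elementwise product with the kernel and sum: 15·-1 + 7·2 + 1·1 + 15·1 + 2·1 + 13·1 + 4·1 + 4·1.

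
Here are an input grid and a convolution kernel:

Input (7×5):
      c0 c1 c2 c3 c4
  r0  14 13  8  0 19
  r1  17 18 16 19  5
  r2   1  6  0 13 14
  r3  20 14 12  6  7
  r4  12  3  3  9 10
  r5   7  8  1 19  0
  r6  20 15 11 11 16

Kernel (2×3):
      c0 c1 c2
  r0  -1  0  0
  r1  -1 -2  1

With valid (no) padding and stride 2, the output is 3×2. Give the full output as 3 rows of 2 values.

Output[0,0]: The receptive field on the input at this output position is [14 13 8 / 17 18 16]. Elementwise product with the kernel and sum: 14·-1 + 17·-1 + 18·-2 + 16·1.

-51 -57
-37 -17
-34 -42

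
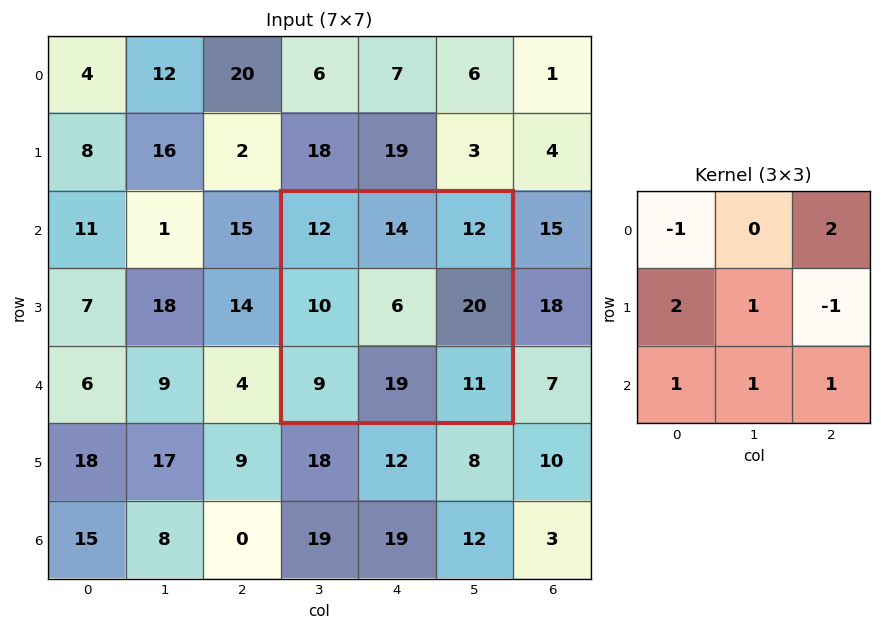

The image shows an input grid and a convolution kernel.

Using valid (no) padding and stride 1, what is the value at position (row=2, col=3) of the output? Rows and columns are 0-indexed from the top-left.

57

The receptive field on the input at this output position is [12 14 12 / 10 6 20 / 9 19 11]. Elementwise product with the kernel and sum: 12·-1 + 12·2 + 10·2 + 6·1 + 20·-1 + 9·1 + 19·1 + 11·1.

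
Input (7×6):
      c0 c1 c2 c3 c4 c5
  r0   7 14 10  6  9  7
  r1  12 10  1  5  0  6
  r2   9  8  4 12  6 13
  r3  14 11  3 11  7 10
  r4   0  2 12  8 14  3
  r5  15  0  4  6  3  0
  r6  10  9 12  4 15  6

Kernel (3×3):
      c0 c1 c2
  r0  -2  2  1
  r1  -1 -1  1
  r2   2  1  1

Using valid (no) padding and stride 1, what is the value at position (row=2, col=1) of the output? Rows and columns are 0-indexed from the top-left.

25

The receptive field on the input at this output position is [8 4 12 / 11 3 11 / 2 12 8]. Elementwise product with the kernel and sum: 8·-2 + 4·2 + 12·1 + 11·-1 + 3·-1 + 11·1 + 2·2 + 12·1 + 8·1.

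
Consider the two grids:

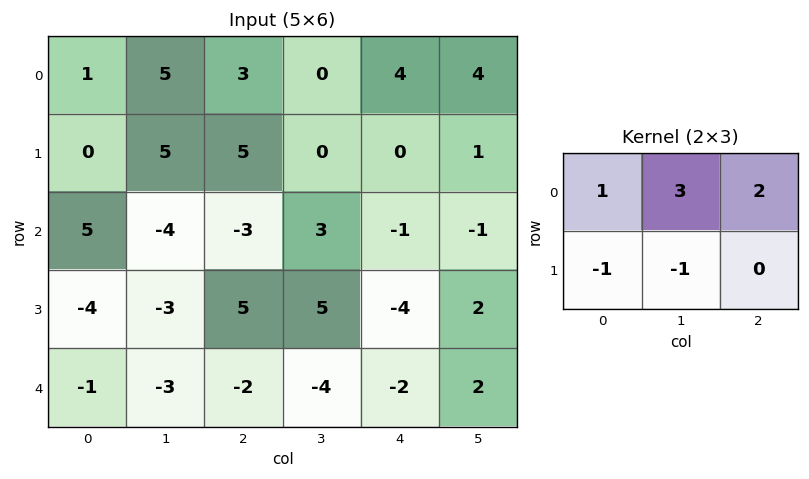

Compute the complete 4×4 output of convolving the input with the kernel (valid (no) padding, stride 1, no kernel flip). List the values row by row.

17 4 6 20
24 27 5 0
-6 -9 -6 -3
1 27 18 3

Output[0,0]: The receptive field on the input at this output position is [1 5 3 / 0 5 5]. Elementwise product with the kernel and sum: 1·1 + 5·3 + 3·2 + 0·-1 + 5·-1.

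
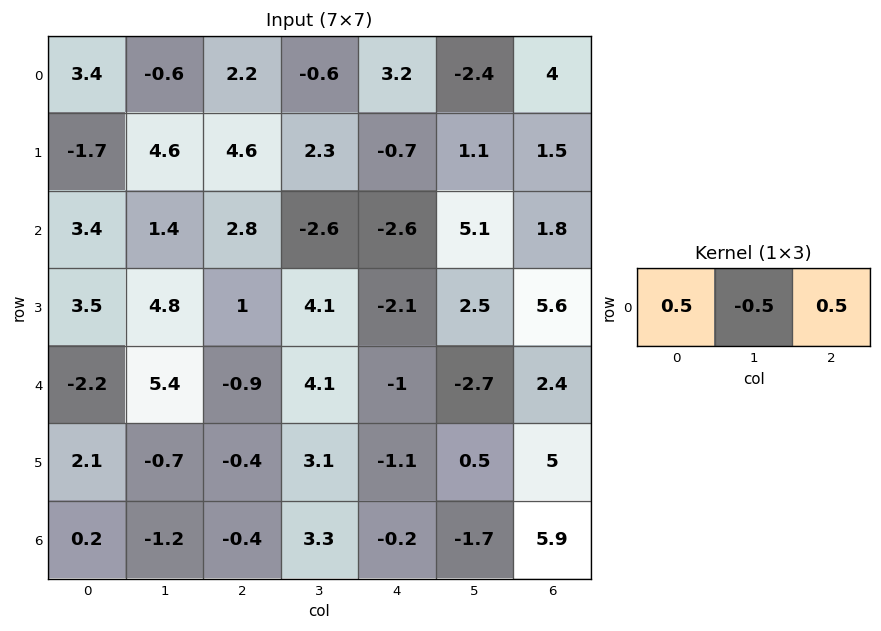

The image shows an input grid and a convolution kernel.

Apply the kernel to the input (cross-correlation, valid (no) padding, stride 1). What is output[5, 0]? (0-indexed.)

1.2

The receptive field on the input at this output position is [2.1 -0.7 -0.4]. Elementwise product with the kernel and sum: 2.1·0.5 + -0.7·-0.5 + -0.4·0.5.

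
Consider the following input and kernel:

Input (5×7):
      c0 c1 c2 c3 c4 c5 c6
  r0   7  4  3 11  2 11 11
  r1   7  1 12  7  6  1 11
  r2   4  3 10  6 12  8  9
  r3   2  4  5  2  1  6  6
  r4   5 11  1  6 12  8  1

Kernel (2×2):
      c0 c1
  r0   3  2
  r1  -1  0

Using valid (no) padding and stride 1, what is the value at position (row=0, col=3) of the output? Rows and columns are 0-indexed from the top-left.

30

The receptive field on the input at this output position is [11 2 / 7 6]. Elementwise product with the kernel and sum: 11·3 + 2·2 + 7·-1.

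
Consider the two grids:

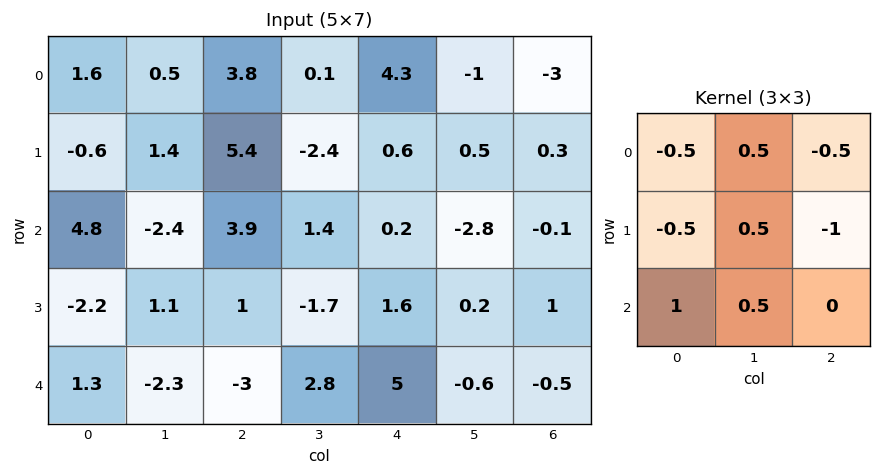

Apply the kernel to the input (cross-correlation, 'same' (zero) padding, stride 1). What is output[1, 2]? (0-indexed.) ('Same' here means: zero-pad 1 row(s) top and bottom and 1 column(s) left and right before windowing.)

The receptive field on the zero-padded input at this output position is [0.5 3.8 0.1 / 1.4 5.4 -2.4 / -2.4 3.9 1.4]. Elementwise product with the kernel and sum: 0.5·-0.5 + 3.8·0.5 + 0.1·-0.5 + 1.4·-0.5 + 5.4·0.5 + -2.4·-1 + -2.4·1 + 3.9·0.5.

5.55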